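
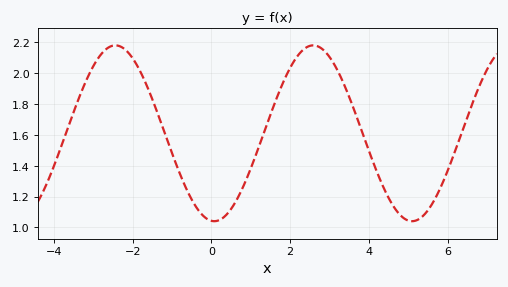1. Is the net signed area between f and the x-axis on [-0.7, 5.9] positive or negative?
positive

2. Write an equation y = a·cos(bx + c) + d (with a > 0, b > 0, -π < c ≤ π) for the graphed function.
y = 0.57cos(1.25x + 3.05) + 1.61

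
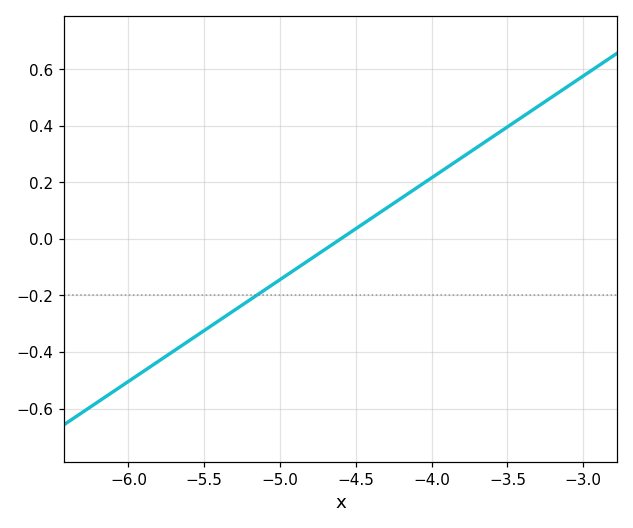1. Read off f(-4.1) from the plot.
0.18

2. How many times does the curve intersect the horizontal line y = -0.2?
1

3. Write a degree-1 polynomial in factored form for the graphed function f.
y = 0.36(x + 4.6)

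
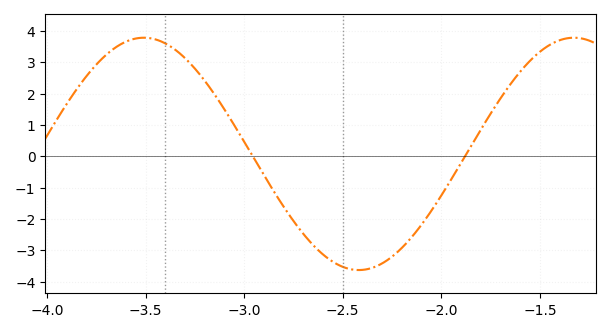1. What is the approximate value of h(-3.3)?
3.1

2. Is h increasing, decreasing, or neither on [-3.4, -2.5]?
decreasing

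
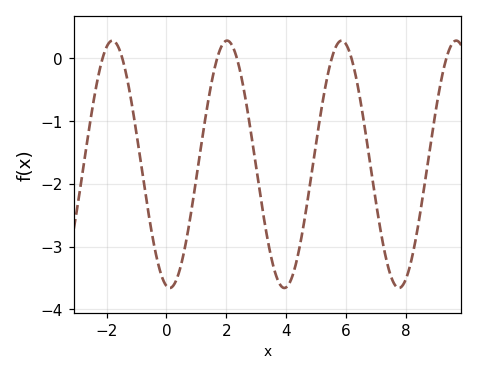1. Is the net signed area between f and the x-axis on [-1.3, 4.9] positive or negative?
negative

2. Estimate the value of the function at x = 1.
-1.9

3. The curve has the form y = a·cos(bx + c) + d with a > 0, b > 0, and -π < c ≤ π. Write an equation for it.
y = 1.97cos(1.6x + 3) - 1.69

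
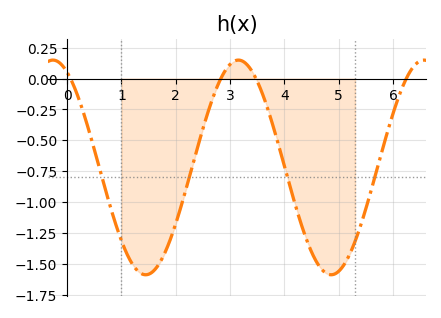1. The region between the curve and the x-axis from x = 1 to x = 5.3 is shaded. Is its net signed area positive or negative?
negative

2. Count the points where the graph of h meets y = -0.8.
4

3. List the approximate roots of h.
0.1, 2.8, 3.5, 6.2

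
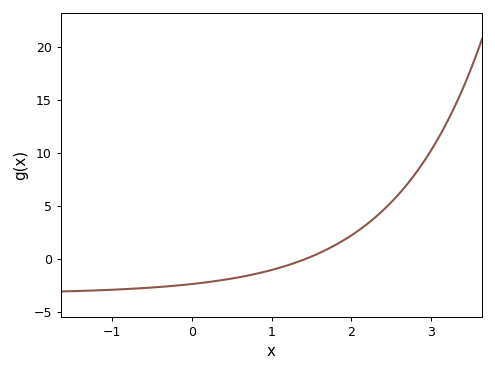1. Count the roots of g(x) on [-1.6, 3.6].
1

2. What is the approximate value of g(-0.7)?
-3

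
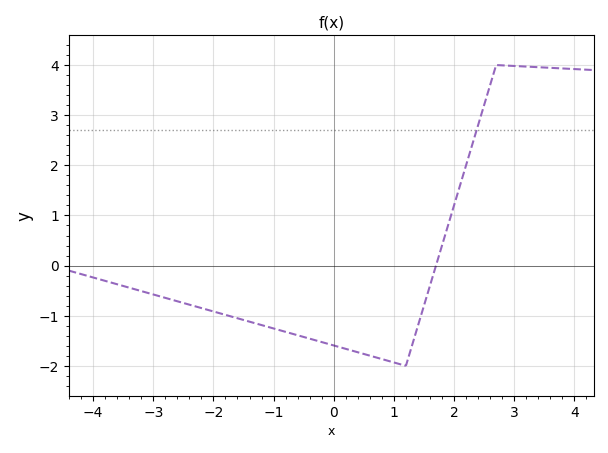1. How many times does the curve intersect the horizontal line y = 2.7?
1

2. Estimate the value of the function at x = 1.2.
-2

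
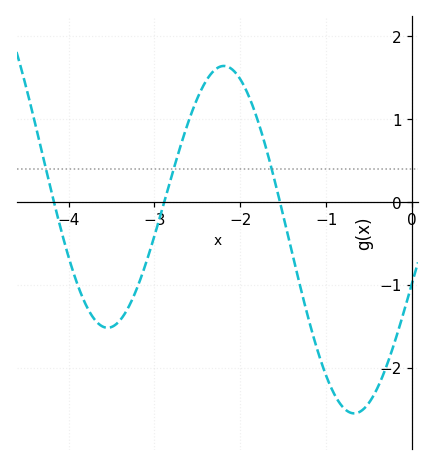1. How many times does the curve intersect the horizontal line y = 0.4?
3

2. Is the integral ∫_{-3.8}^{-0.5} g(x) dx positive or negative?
negative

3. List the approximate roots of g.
-4.2, -2.9, -1.5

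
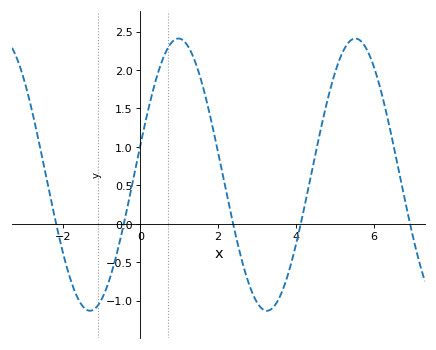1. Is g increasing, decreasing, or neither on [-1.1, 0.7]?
increasing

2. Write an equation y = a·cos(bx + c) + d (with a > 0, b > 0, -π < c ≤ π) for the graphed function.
y = 1.77cos(1.4x - 1.4) + 0.64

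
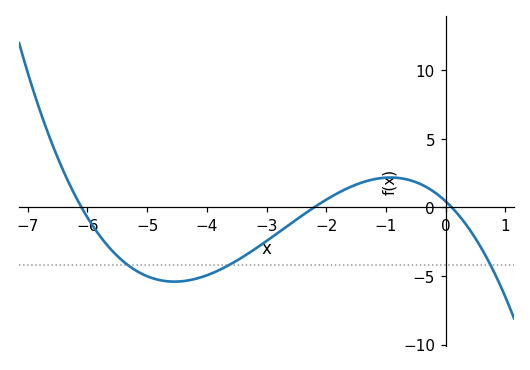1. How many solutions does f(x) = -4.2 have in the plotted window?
3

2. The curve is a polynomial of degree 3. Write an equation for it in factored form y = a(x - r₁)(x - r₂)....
y = -0.32(x + 6.1)(x + 2.2)(x - 0.1)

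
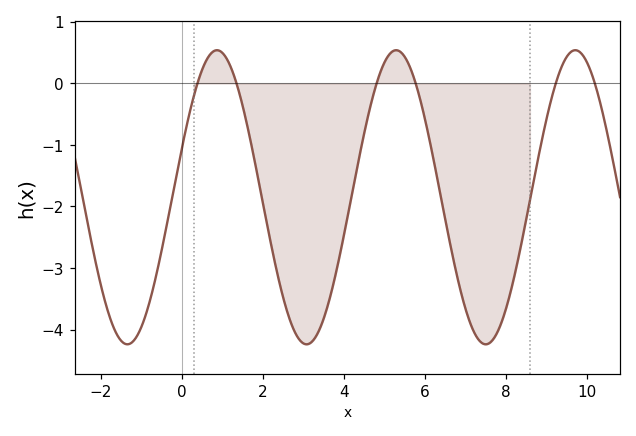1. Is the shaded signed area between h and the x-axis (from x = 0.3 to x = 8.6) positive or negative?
negative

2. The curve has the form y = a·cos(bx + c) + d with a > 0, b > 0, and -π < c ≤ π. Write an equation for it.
y = 2.39cos(1.4x - 1.2) - 1.85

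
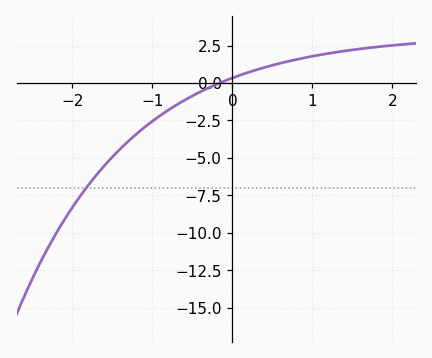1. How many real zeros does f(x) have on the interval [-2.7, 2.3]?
1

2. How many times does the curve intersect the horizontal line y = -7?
1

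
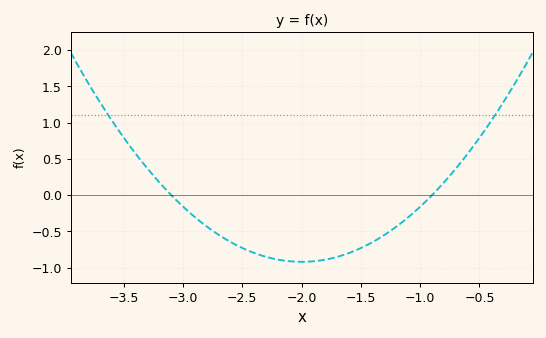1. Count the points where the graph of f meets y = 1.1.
2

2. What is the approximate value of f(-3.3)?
0.365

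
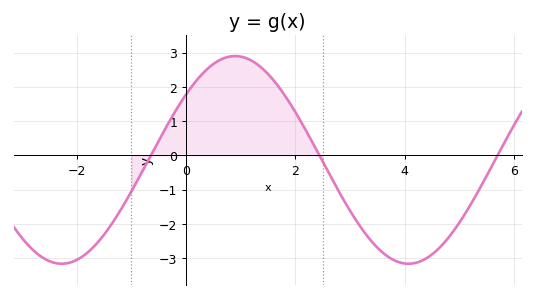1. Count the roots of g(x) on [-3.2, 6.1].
3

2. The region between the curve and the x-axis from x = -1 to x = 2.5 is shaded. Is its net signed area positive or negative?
positive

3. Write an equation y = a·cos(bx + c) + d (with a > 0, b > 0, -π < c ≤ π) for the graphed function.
y = 3.03cos(0.99x - 0.89) - 0.13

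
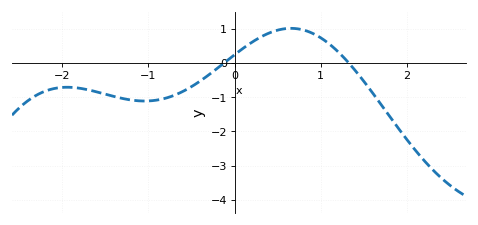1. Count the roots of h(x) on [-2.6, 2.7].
2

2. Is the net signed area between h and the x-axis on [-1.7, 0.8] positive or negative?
negative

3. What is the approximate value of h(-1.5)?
-0.9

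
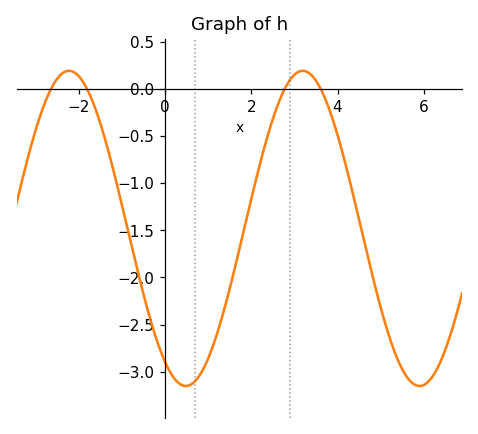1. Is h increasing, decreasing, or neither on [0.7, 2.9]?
increasing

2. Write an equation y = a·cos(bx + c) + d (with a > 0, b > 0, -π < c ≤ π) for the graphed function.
y = 1.67cos(1.2x + 2.6) - 1.48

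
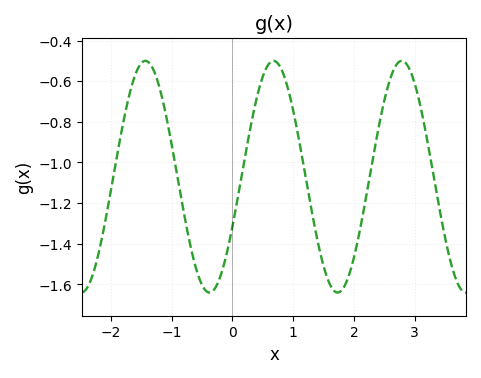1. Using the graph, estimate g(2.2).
-1.17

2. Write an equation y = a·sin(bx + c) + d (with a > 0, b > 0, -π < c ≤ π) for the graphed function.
y = 0.57sin(2.98x - 0.45) - 1.07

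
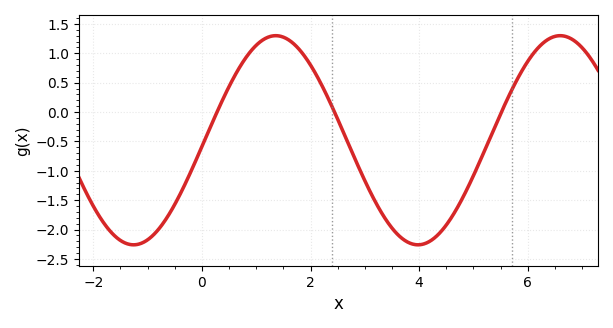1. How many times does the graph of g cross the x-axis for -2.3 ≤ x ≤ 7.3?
3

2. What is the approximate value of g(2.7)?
-0.55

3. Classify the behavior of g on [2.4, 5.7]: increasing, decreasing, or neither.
neither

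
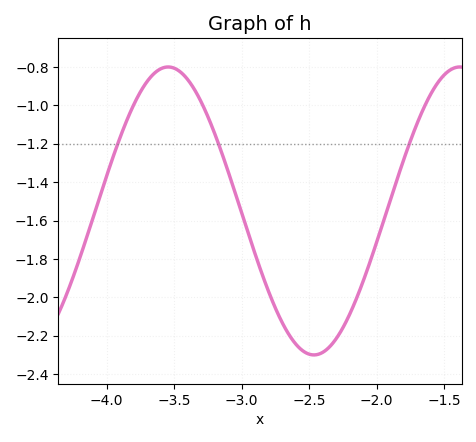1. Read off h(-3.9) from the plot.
-1.17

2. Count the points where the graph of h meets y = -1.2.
3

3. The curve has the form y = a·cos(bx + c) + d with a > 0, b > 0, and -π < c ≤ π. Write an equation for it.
y = 0.75cos(2.91x - 2.25) - 1.55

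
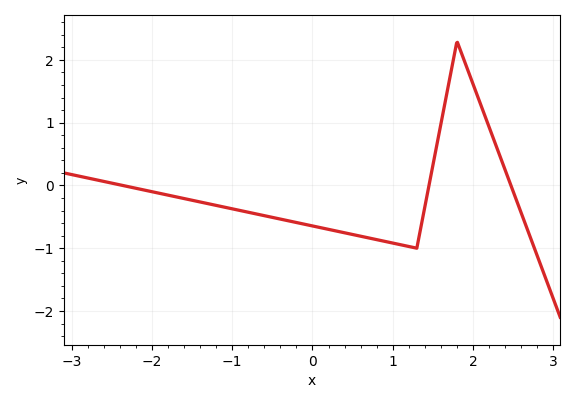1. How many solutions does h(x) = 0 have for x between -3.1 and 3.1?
3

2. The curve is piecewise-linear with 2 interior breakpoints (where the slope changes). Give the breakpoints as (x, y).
(1.3, -1); (1.8, 2.3)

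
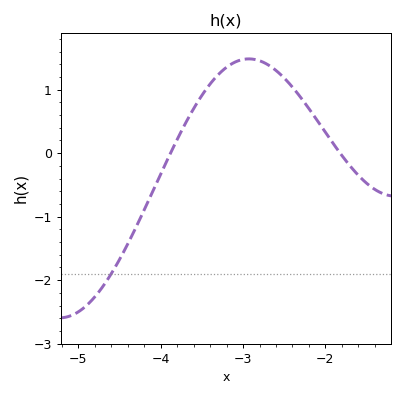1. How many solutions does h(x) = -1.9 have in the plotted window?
1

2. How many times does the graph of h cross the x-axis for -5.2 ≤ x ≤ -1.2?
2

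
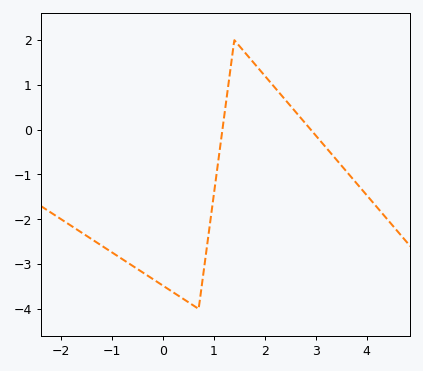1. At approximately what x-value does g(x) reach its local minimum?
0.699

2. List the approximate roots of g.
1.17, 2.9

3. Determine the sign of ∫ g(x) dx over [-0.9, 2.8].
negative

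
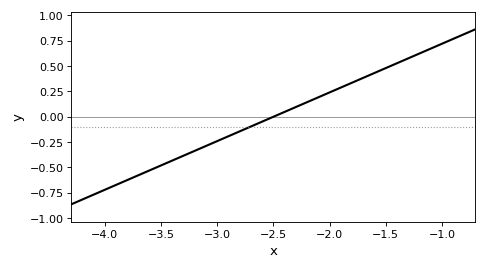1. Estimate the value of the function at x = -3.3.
-0.38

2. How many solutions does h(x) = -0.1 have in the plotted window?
1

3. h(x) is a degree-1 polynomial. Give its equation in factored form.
y = 0.48(x + 2.5)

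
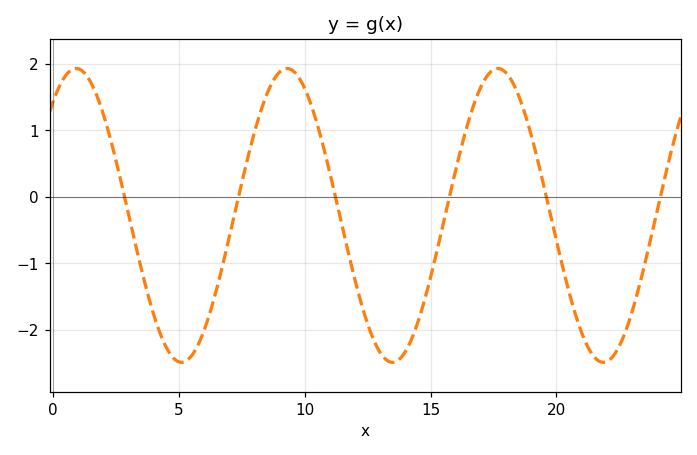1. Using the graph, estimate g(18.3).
1.7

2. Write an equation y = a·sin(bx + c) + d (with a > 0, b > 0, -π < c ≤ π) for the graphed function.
y = 2.21sin(0.75x + 0.88) - 0.28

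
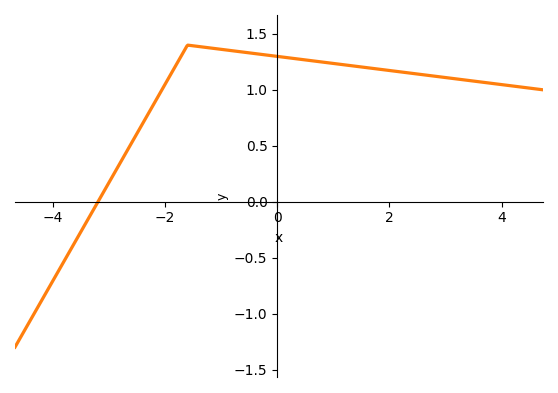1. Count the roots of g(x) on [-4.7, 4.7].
1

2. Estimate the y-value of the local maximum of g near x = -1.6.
1.4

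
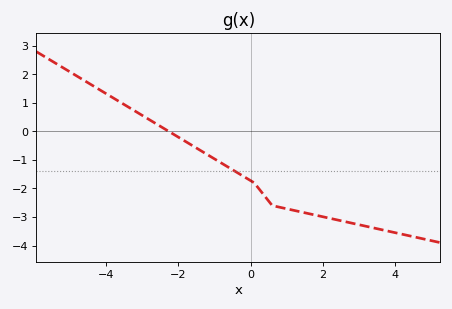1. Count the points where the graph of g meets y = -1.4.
1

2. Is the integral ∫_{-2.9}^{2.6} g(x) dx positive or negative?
negative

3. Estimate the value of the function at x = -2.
-0.201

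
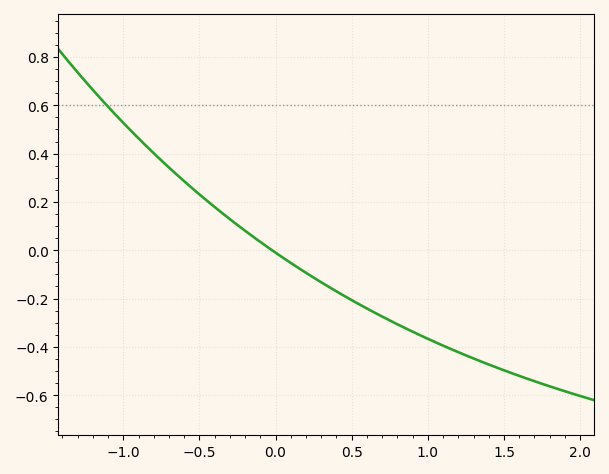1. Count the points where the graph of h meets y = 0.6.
1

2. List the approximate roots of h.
0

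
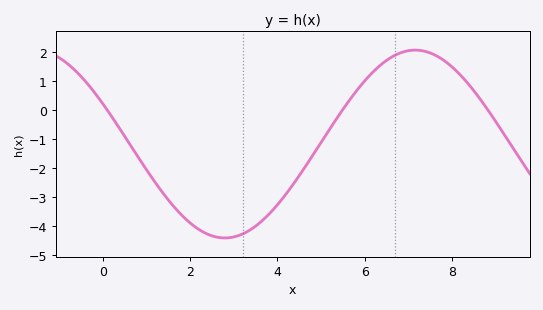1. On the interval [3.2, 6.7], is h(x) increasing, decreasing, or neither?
increasing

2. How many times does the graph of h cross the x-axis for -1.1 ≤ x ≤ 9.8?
3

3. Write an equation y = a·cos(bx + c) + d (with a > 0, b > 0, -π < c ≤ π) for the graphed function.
y = 3.23cos(0.72x + 1.1) - 1.17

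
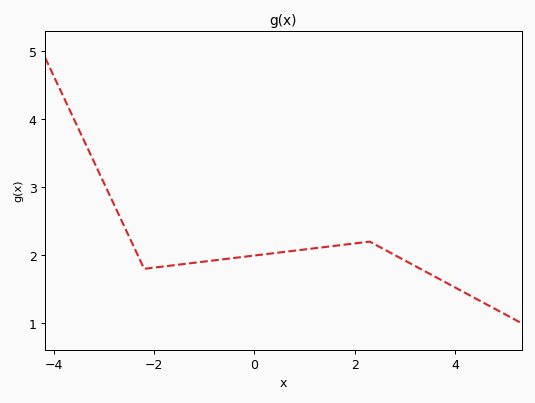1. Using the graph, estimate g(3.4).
1.76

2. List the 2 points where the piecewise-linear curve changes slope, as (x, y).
(-2.2, 1.8); (2.3, 2.2)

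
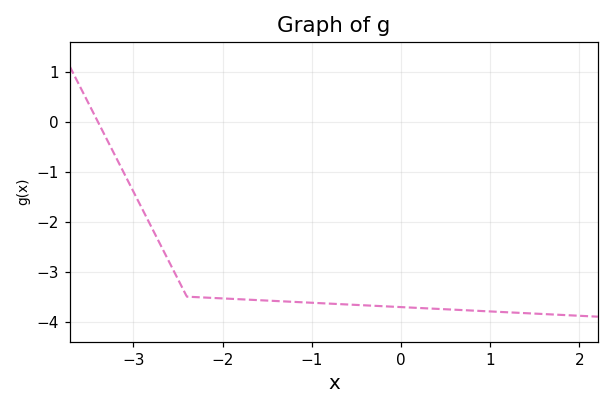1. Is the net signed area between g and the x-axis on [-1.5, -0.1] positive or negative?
negative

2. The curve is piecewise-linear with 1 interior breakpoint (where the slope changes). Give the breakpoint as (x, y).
(-2.4, -3.5)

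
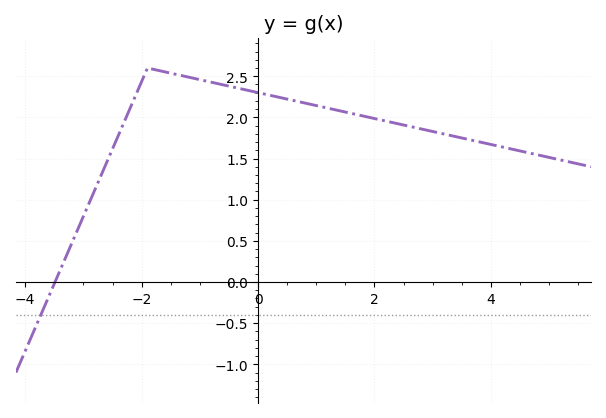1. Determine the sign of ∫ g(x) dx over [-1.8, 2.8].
positive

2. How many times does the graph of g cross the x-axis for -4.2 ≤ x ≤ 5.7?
1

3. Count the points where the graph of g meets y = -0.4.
1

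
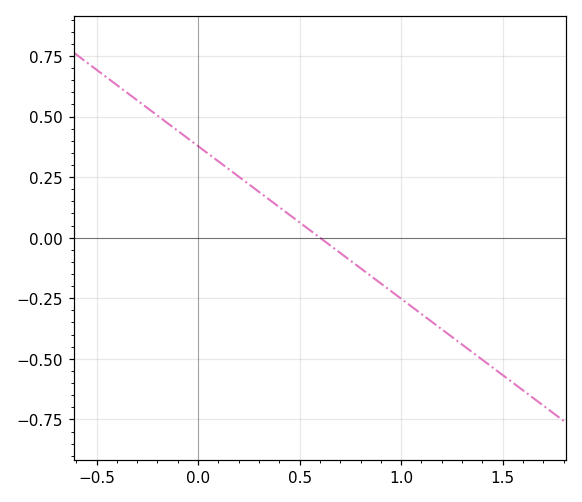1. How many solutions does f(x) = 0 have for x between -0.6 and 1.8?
1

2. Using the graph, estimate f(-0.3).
0.56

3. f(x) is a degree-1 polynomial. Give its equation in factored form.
y = -0.63(x - 0.6)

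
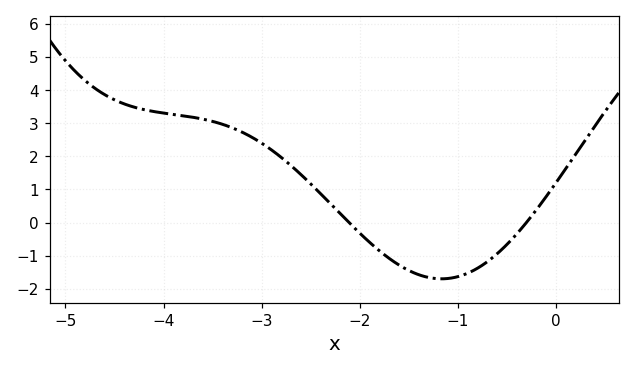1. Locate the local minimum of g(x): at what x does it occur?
-1.2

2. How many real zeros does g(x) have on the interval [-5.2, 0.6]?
2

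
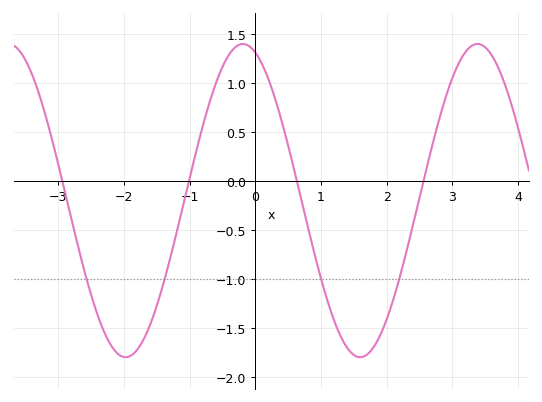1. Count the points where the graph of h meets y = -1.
4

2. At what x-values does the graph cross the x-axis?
-3, -1, 0.6, 2.6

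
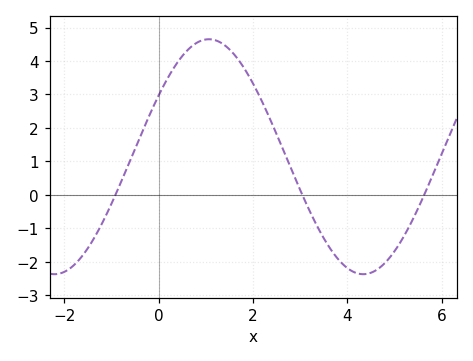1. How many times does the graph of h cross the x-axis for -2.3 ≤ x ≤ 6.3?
3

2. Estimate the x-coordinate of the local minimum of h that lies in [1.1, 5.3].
4.33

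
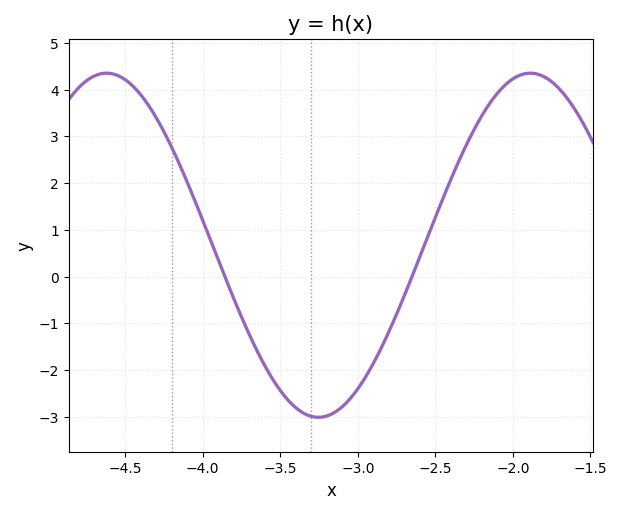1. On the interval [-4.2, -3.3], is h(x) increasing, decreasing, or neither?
decreasing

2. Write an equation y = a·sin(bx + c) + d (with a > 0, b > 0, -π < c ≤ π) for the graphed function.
y = 3.68sin(2.3x - 0.37) + 0.67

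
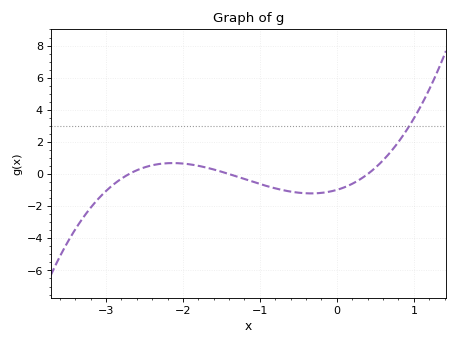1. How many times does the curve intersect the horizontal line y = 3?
1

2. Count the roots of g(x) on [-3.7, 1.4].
3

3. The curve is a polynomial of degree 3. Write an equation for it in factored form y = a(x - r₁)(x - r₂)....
y = 0.65(x + 2.7)(x + 1.4)(x - 0.4)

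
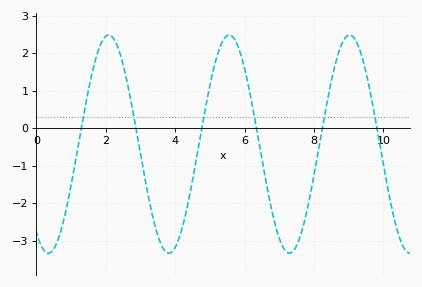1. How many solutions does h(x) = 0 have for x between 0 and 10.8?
6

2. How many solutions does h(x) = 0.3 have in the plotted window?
6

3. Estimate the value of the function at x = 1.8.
2.1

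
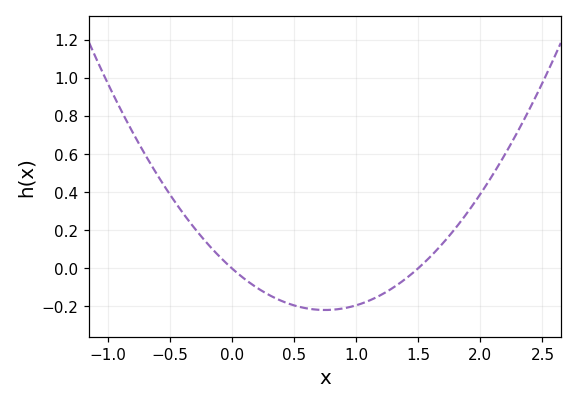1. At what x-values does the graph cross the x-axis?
0, 1.5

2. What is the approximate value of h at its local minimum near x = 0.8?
-0.22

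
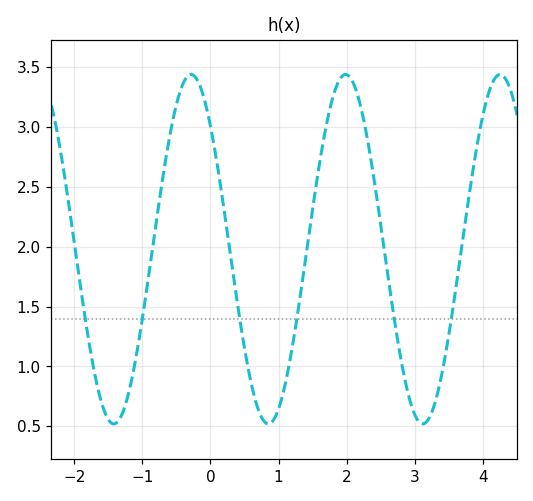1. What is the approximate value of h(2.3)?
2.91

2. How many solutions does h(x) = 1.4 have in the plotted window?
6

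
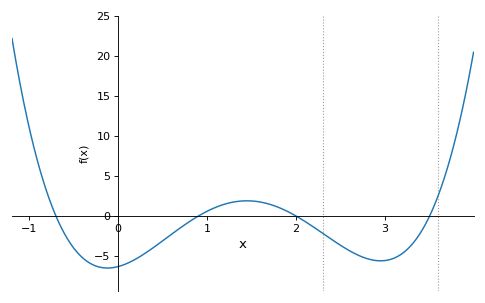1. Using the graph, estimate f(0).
-6.31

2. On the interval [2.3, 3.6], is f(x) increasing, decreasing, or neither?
neither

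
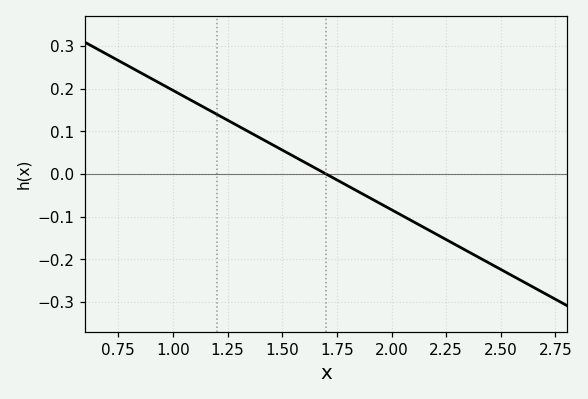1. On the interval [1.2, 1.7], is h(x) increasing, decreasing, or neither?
decreasing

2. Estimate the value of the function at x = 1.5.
0.06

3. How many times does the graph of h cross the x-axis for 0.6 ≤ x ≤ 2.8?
1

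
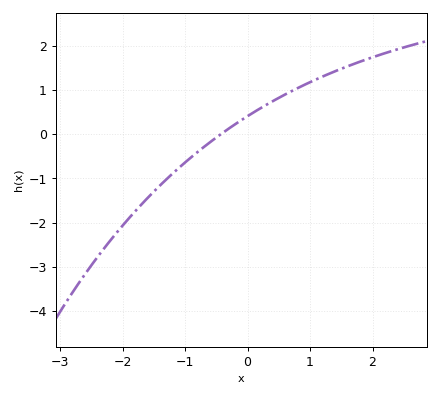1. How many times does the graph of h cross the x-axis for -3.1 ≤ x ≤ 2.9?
1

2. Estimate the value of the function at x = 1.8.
1.6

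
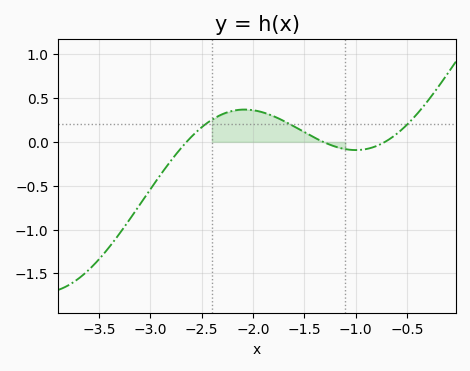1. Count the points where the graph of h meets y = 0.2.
3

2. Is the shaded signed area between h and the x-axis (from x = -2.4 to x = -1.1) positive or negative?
positive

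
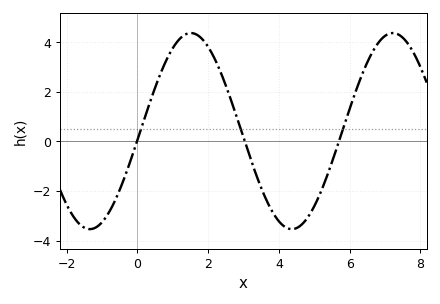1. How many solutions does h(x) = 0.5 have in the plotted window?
3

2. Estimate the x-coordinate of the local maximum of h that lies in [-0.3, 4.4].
1.6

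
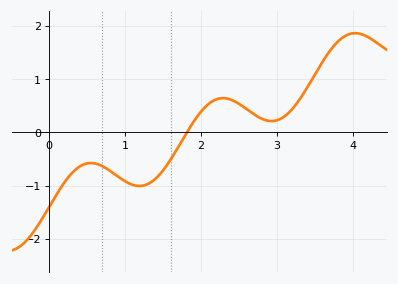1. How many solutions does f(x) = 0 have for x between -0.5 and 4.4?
1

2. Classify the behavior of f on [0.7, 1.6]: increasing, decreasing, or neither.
neither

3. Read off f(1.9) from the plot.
0.191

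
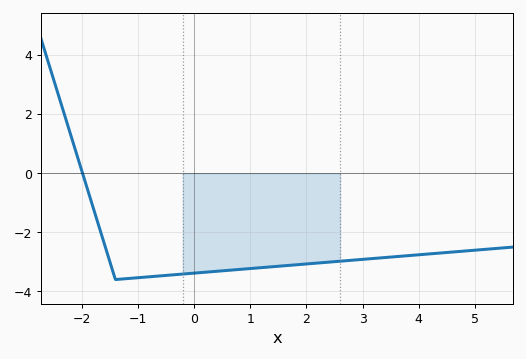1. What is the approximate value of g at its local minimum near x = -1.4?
-3.6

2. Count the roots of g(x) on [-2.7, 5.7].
1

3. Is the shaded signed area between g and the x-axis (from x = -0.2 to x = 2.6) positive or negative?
negative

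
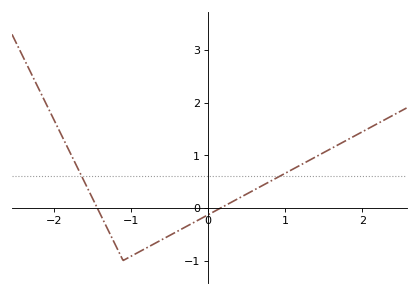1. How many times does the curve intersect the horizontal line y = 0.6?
2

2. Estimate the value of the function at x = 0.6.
0.3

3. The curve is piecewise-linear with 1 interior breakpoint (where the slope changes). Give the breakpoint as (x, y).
(-1.1, -1)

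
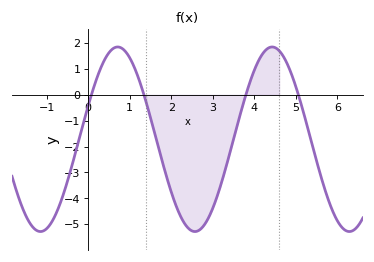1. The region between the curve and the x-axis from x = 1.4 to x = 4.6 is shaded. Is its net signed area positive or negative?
negative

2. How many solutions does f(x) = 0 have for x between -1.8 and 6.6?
4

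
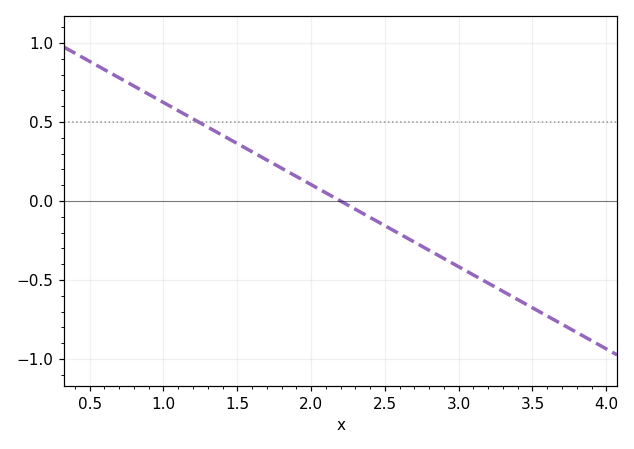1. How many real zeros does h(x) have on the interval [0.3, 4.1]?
1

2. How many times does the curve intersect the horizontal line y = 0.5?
1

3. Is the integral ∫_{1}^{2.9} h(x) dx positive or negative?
positive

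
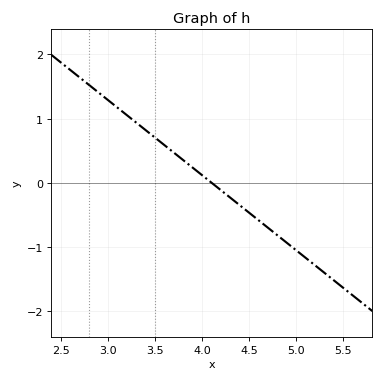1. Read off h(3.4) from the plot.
0.8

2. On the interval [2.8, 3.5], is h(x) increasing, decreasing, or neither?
decreasing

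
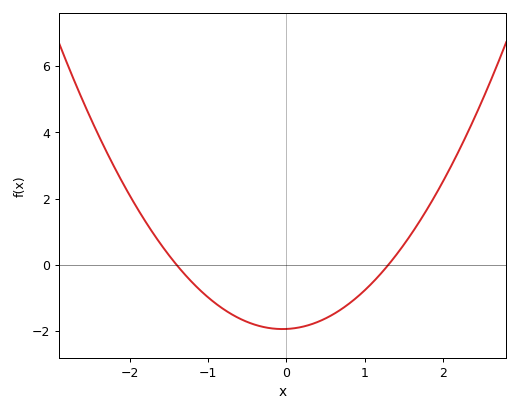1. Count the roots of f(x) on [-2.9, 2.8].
2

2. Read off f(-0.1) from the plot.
-1.93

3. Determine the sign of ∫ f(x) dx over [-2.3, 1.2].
negative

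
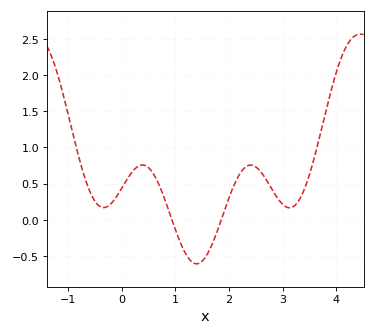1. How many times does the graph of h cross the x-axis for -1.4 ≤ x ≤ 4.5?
2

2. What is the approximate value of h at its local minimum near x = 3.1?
0.15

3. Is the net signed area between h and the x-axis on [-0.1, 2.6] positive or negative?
positive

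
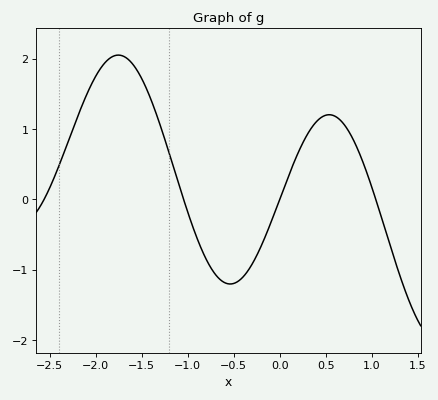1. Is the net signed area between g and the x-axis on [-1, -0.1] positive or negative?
negative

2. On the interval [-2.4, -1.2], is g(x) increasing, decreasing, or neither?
neither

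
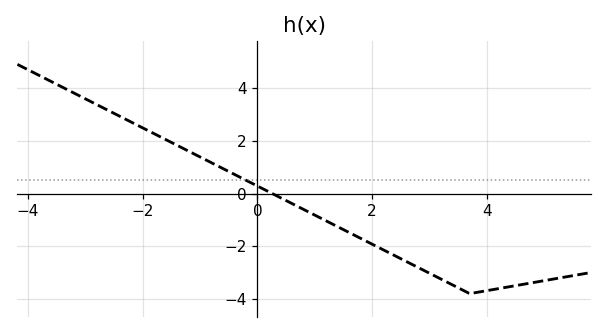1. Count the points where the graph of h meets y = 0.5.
1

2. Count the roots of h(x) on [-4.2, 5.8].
1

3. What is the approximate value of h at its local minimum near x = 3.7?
-3.8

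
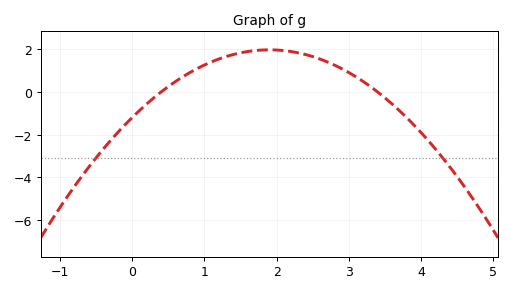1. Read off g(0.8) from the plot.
0.915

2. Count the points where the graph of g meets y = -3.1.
2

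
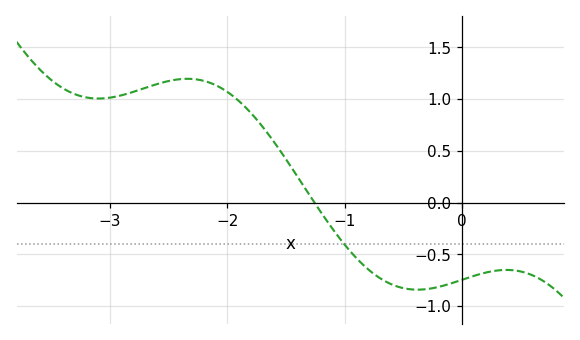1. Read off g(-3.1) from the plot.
1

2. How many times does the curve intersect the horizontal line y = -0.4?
1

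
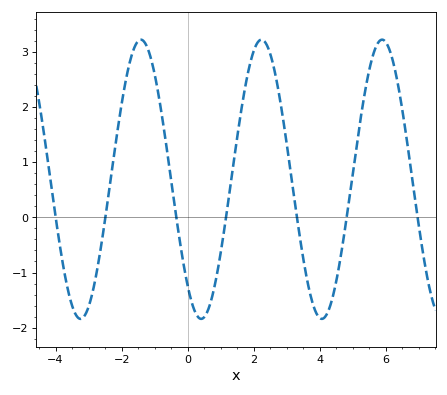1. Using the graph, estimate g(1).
-0.6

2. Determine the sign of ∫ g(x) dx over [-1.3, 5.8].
positive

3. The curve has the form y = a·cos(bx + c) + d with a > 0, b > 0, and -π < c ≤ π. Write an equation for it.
y = 2.53cos(1.7x + 2.4) + 0.69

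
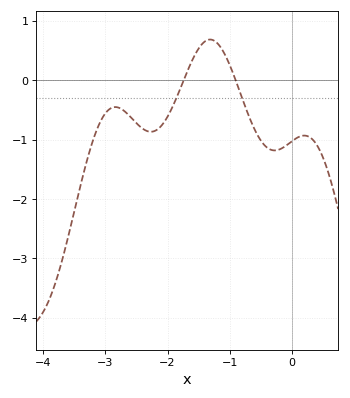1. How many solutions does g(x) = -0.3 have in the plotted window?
2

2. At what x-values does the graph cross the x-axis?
-1.74, -0.905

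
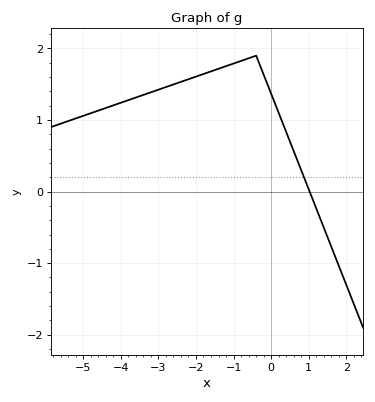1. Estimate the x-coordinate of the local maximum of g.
-0.4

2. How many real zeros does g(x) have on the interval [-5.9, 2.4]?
1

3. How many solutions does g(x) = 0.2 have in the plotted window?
1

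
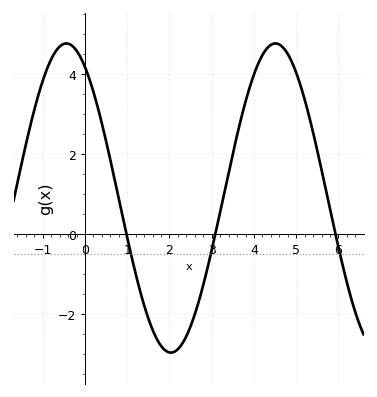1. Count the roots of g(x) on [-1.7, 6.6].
3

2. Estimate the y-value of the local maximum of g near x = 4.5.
4.76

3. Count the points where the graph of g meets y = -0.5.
3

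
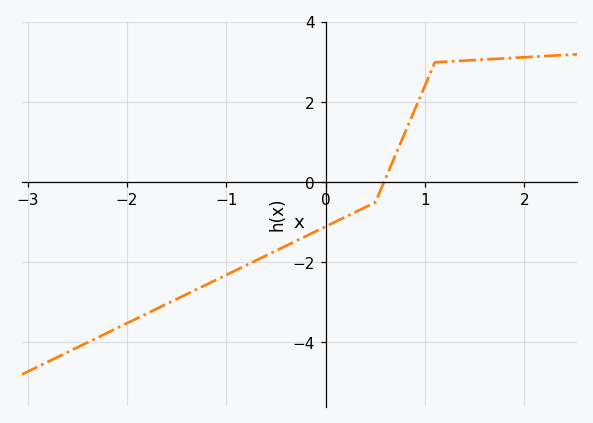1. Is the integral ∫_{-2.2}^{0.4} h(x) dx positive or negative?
negative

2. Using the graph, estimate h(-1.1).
-2.43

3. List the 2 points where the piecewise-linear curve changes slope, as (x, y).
(0.5, -0.5); (1.1, 3)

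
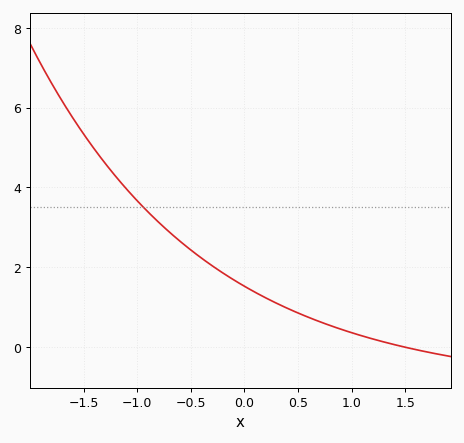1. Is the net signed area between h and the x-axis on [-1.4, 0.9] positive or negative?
positive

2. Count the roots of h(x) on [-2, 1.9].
1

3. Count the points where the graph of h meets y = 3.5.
1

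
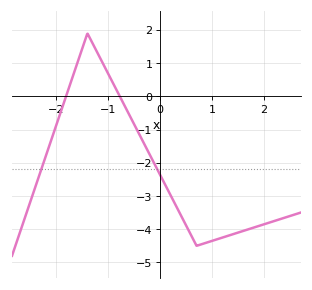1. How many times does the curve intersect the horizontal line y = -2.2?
2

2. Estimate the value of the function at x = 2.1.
-3.8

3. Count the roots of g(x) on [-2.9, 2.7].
2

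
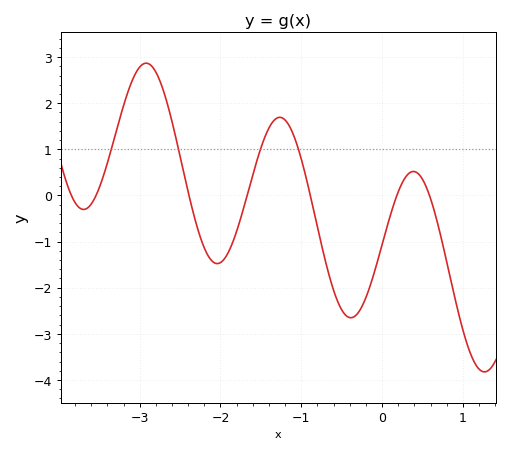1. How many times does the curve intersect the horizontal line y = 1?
4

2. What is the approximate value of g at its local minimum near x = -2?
-1.5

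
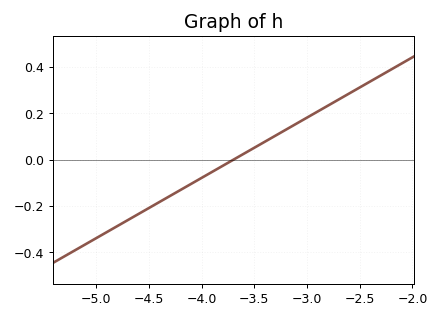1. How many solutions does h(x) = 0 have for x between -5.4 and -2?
1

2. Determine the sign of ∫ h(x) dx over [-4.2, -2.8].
positive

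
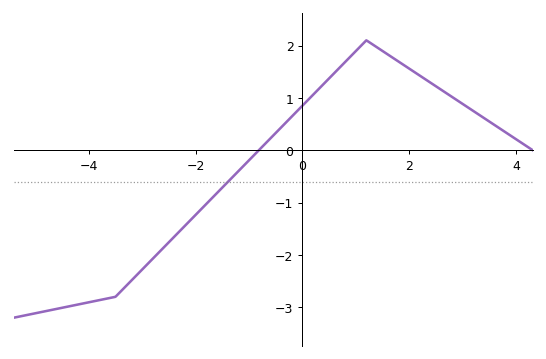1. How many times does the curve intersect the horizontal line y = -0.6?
1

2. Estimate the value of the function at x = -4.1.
-2.93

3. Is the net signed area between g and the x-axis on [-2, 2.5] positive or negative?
positive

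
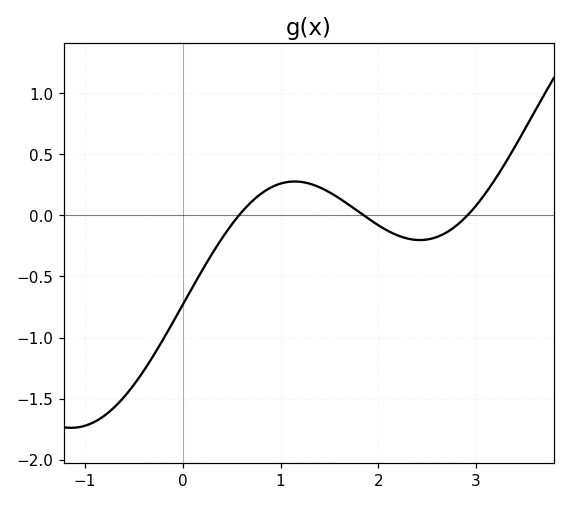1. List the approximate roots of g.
0.575, 1.85, 2.91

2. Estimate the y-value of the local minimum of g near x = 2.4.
-0.203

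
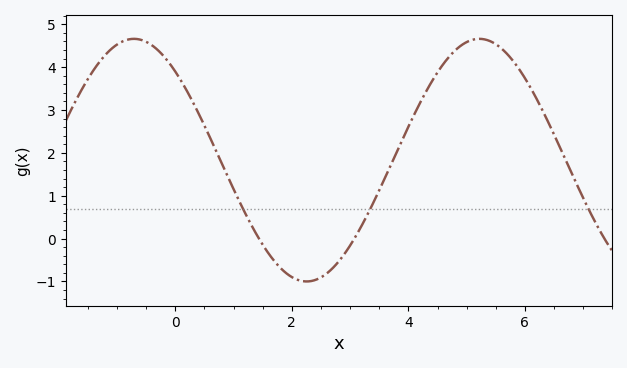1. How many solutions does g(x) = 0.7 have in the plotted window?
3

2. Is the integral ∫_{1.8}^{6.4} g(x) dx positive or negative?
positive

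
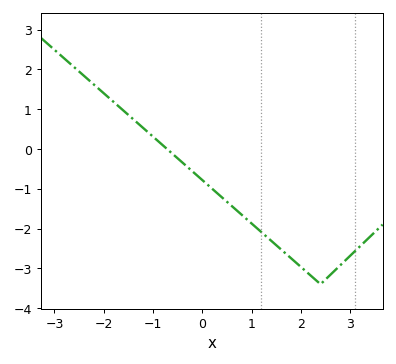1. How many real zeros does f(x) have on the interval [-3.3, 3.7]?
1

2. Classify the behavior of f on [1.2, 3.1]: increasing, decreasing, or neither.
neither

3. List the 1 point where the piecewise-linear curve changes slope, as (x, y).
(2.4, -3.4)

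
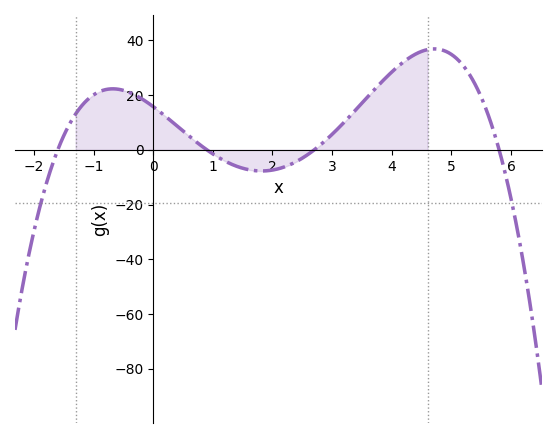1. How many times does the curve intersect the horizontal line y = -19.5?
2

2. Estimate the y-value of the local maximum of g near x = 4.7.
36.9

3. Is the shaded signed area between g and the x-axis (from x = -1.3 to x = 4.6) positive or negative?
positive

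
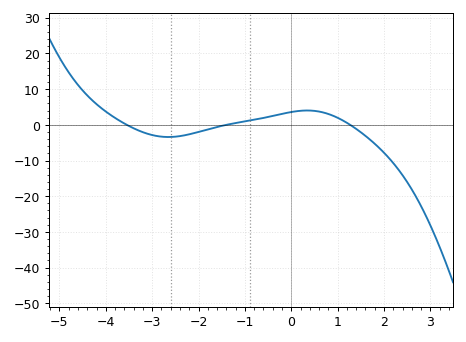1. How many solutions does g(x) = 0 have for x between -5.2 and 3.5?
3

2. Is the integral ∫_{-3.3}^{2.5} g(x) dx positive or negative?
negative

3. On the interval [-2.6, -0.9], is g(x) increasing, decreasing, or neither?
increasing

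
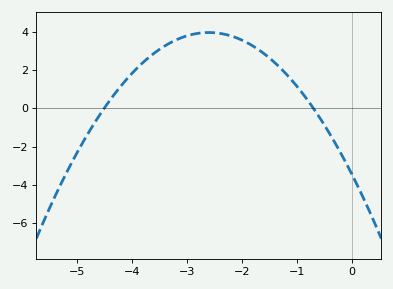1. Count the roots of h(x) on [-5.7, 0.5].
2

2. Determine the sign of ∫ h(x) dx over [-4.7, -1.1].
positive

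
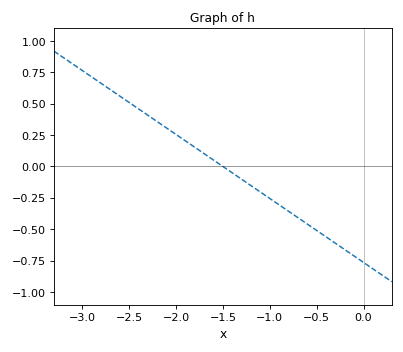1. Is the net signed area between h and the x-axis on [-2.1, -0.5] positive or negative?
negative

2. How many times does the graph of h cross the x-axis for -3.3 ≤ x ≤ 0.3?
1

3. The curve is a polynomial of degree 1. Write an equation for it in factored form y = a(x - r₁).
y = -0.51(x + 1.5)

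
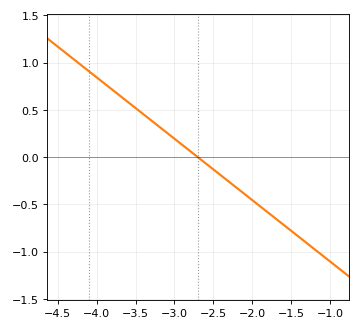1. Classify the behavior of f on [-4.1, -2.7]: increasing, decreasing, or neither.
decreasing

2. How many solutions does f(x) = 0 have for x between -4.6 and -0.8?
1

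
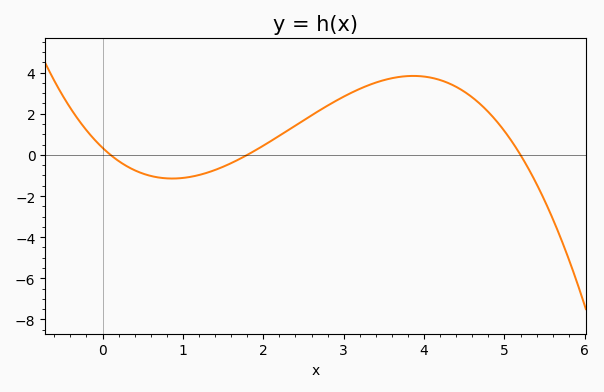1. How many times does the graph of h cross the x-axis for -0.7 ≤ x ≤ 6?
3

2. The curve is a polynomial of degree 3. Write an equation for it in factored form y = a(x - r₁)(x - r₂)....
y = -0.37(x - 0.1)(x - 1.8)(x - 5.2)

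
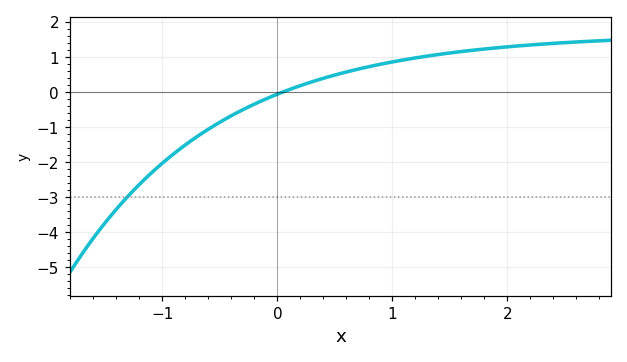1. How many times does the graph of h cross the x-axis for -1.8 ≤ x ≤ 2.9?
1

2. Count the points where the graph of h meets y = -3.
1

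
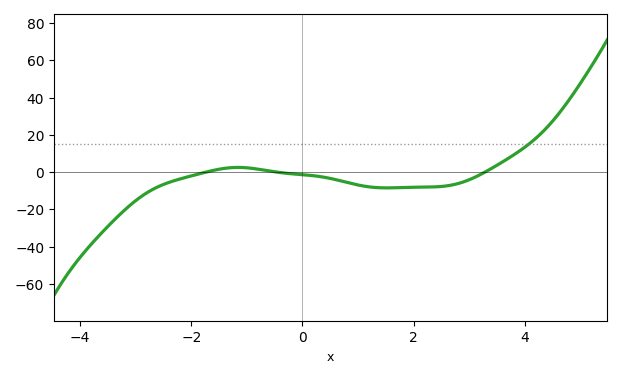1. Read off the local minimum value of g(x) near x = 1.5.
-8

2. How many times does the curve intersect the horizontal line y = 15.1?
1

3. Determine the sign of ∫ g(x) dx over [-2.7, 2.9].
negative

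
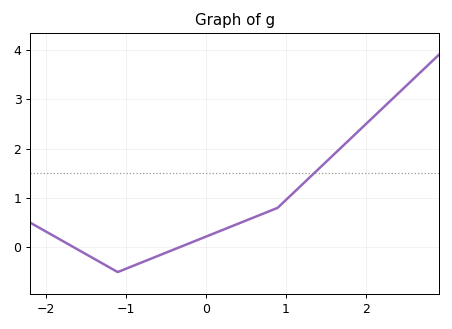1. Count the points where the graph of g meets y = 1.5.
1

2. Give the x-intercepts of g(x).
-1.6, -0.3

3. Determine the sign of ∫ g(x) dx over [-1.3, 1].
positive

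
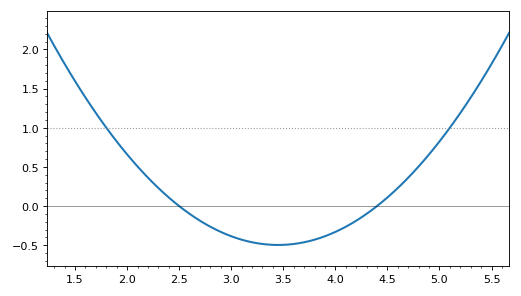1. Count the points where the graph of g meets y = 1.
2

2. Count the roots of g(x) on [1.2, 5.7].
2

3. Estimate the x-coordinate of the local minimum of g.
3.45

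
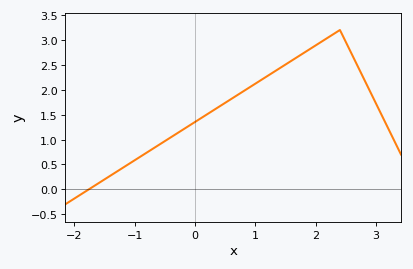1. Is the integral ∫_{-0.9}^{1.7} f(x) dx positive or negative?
positive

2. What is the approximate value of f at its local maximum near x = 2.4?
3.2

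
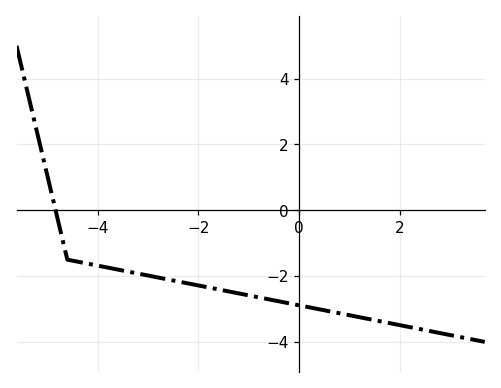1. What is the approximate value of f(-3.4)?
-1.8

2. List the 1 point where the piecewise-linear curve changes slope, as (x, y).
(-4.6, -1.5)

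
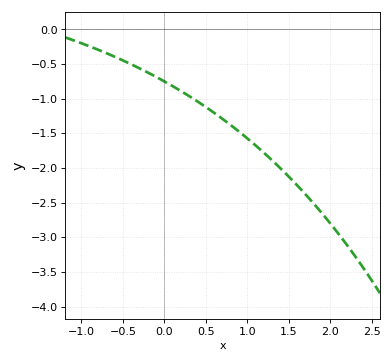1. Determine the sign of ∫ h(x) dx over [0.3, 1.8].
negative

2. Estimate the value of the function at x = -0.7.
-0.342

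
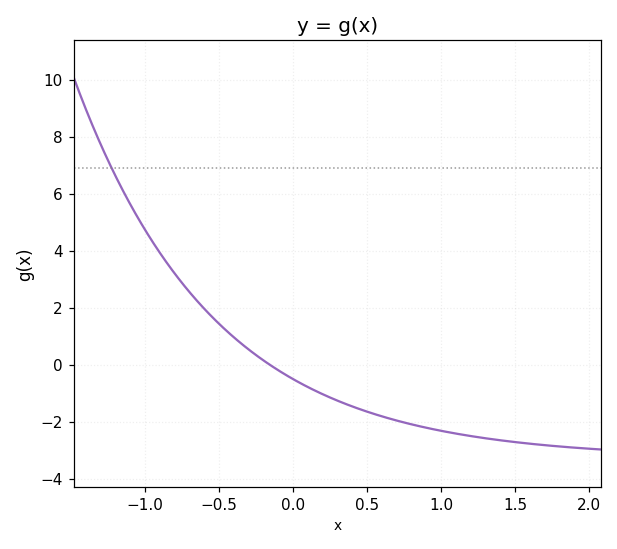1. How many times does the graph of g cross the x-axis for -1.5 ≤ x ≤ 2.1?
1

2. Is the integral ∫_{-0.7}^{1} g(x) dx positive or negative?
negative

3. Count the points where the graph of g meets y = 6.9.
1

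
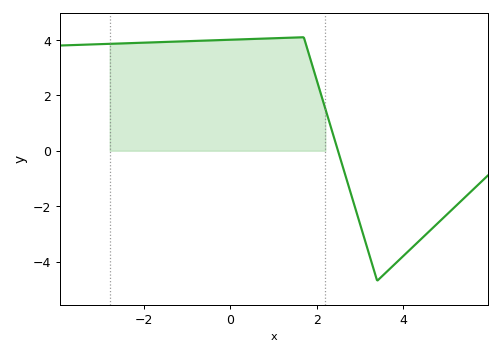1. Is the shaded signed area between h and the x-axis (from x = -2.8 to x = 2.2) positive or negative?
positive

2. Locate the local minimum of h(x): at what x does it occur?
3.4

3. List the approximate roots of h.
2.4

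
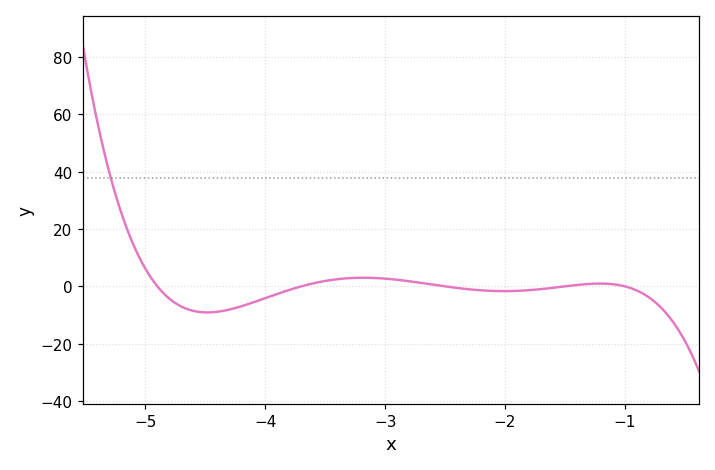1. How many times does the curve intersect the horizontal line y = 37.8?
1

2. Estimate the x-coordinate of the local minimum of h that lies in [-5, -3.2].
-4.5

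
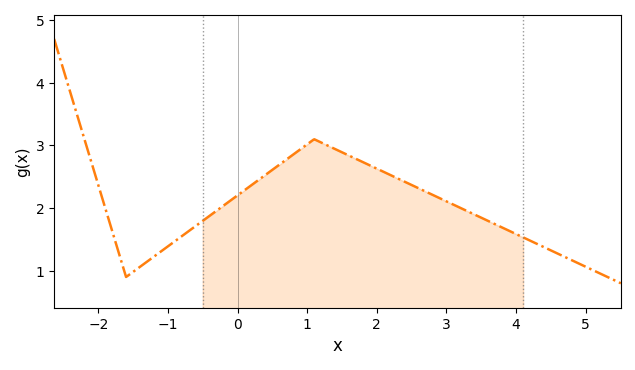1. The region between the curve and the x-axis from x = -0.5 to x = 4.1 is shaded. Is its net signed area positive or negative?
positive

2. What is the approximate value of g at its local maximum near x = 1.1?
3.1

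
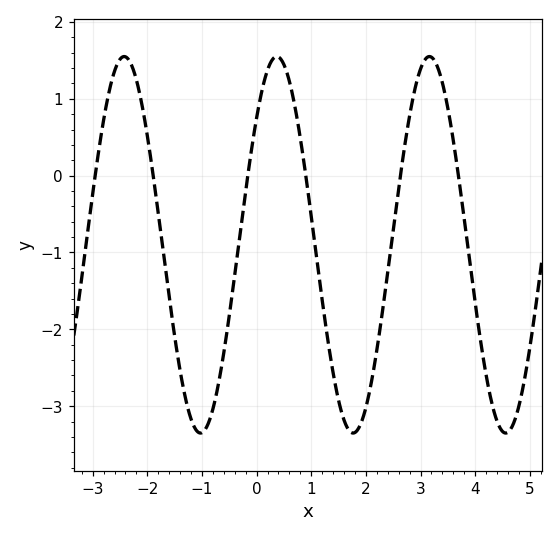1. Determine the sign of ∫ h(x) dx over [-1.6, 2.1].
negative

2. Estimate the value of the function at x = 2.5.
-0.7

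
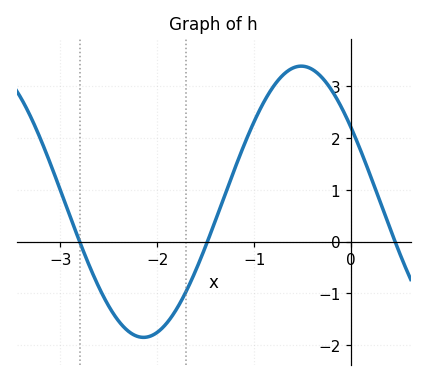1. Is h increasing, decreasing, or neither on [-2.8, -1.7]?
neither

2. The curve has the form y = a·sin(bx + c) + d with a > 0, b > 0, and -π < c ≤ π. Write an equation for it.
y = 2.62sin(1.9x + 2.6) + 0.77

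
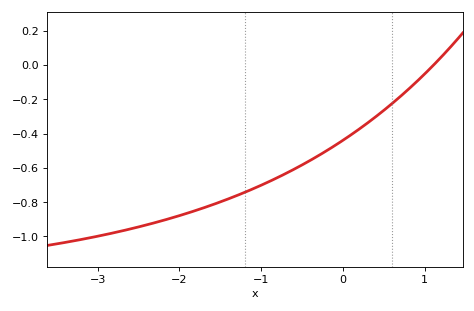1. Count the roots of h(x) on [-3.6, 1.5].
1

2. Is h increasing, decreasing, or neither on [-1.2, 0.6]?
increasing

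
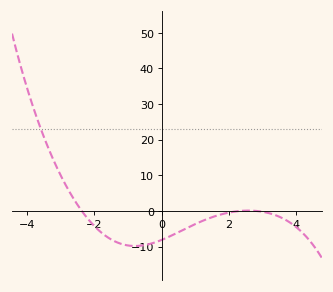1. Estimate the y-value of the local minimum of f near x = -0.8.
-9.83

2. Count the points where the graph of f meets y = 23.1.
1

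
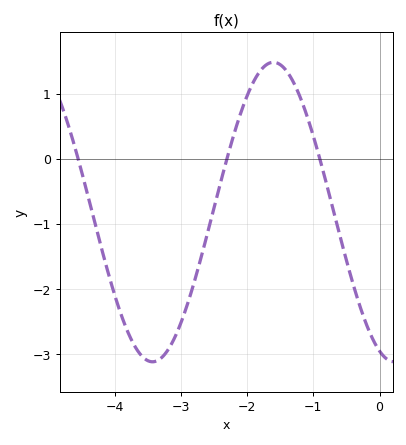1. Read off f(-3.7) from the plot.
-2.9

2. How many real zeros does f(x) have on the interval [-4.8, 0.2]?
3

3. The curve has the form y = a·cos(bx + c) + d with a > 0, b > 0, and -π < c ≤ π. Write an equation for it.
y = 2.3cos(1.7x + 2.8) - 0.82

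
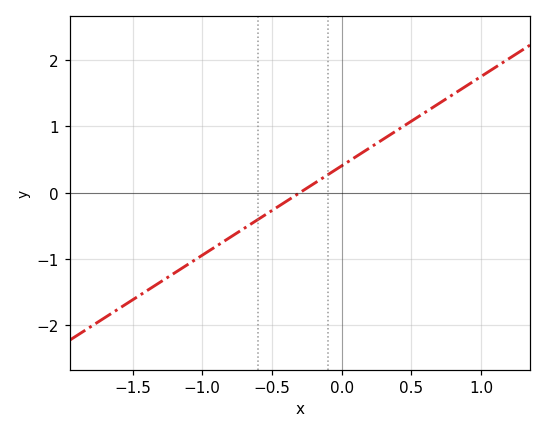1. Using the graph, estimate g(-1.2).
-1.2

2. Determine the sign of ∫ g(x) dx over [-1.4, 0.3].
negative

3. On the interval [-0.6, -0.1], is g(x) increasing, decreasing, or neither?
increasing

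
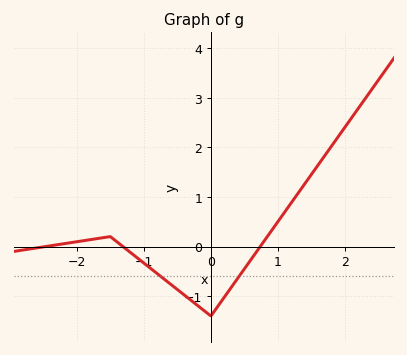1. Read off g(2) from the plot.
2.4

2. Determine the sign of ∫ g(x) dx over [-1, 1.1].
negative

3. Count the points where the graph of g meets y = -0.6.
2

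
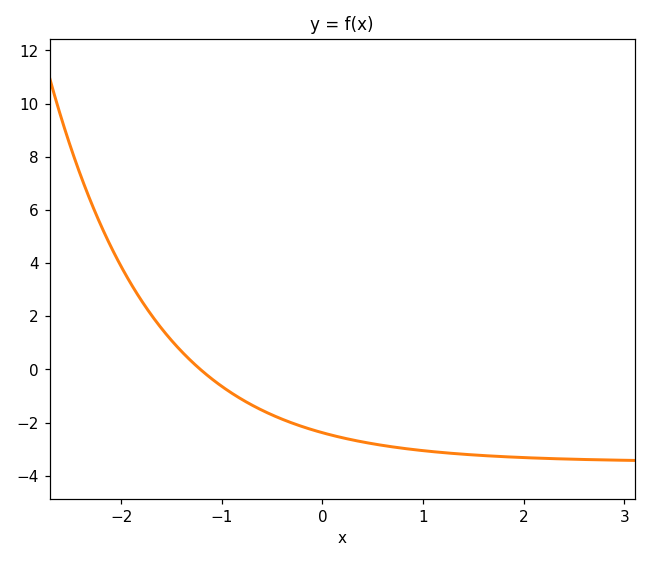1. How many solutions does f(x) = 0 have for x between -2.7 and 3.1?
1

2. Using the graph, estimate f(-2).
3.8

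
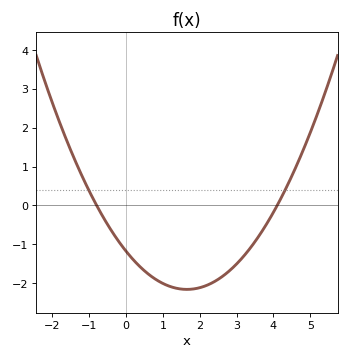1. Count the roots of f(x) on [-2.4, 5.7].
2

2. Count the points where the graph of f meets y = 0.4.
2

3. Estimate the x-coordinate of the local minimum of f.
1.65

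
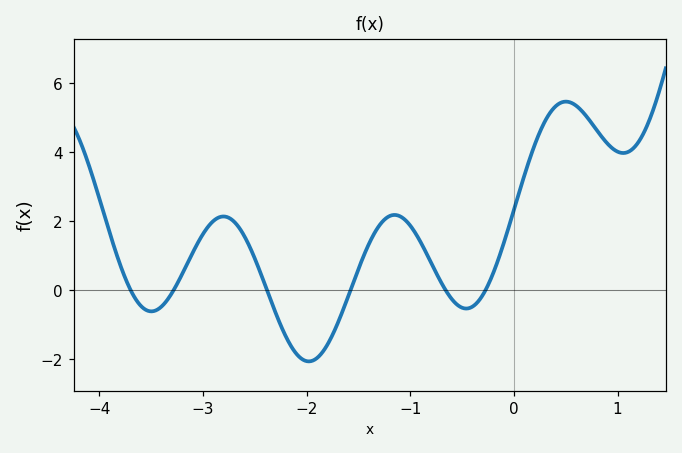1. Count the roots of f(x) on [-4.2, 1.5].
6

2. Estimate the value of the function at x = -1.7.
-0.957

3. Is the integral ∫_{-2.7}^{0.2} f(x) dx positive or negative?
positive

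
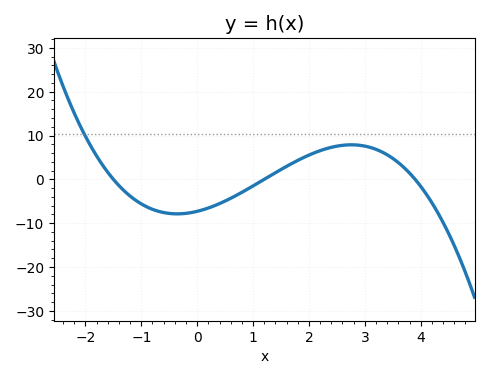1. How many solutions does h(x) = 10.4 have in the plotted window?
1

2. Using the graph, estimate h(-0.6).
-8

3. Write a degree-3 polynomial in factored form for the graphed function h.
y = -1.04(x + 1.5)(x - 1.2)(x - 3.9)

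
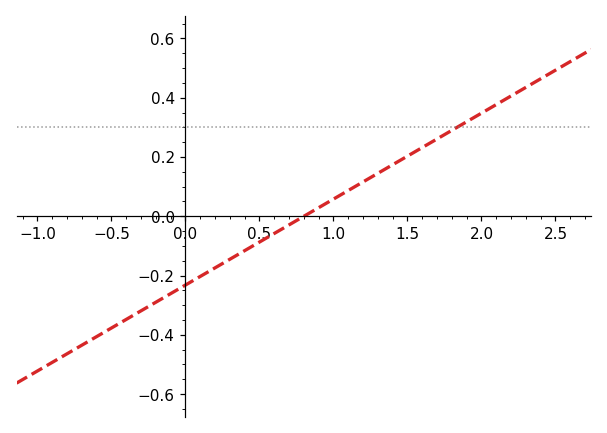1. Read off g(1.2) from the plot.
0.12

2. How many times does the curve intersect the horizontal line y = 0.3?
1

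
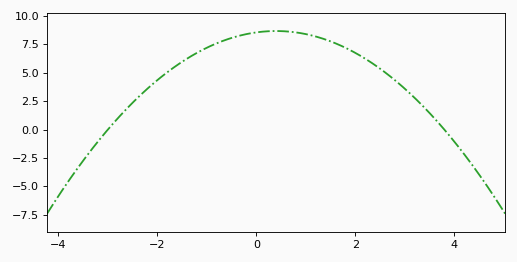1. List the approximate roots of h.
-3, 3.8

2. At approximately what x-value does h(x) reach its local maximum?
0.4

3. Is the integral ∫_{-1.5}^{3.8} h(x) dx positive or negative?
positive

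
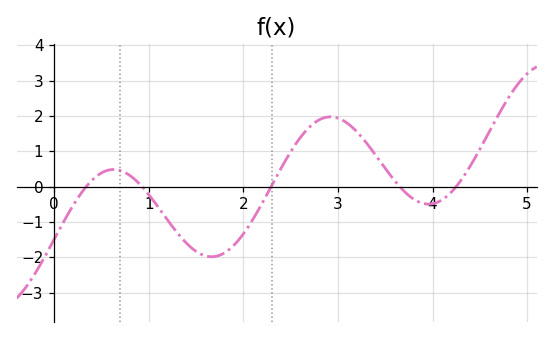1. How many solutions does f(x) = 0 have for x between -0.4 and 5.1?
5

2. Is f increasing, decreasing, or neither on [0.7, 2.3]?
neither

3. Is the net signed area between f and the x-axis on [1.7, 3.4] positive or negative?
positive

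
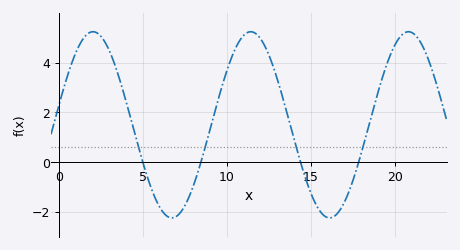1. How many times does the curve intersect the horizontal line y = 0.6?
4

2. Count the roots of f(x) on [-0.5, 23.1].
4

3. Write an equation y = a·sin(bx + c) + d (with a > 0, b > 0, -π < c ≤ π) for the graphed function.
y = 3.74sin(0.67x + 0.202) + 1.5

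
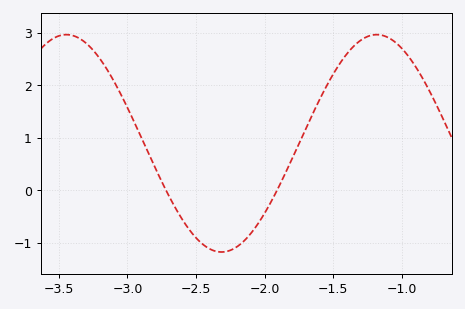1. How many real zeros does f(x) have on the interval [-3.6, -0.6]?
2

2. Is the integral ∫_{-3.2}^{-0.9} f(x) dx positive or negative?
positive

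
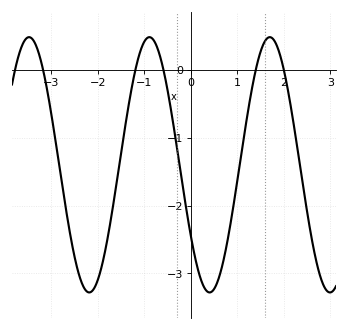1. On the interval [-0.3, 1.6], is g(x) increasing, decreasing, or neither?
neither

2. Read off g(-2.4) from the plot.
-3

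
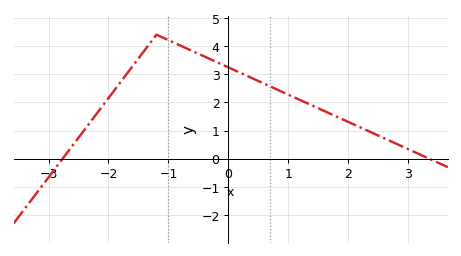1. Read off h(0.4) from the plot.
2.9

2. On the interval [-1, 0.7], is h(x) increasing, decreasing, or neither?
decreasing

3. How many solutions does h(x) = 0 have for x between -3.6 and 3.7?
2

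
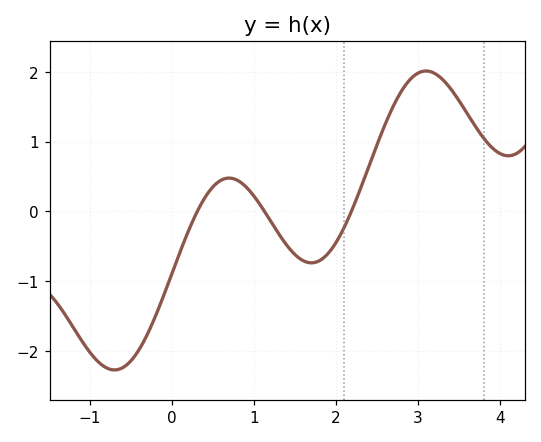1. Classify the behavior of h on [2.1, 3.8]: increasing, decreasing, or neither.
neither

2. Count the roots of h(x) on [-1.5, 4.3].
3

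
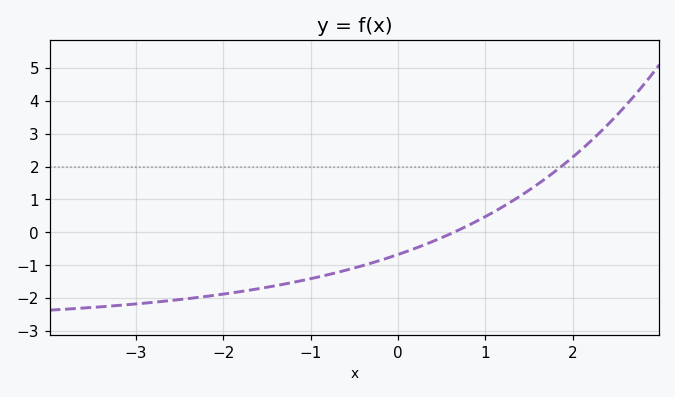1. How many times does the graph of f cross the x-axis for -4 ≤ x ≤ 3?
1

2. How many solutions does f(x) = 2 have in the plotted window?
1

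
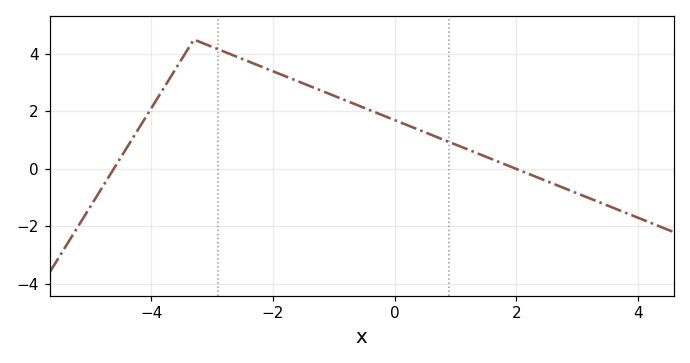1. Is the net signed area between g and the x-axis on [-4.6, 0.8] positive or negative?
positive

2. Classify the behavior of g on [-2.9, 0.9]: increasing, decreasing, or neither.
decreasing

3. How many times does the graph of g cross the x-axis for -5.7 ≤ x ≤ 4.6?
2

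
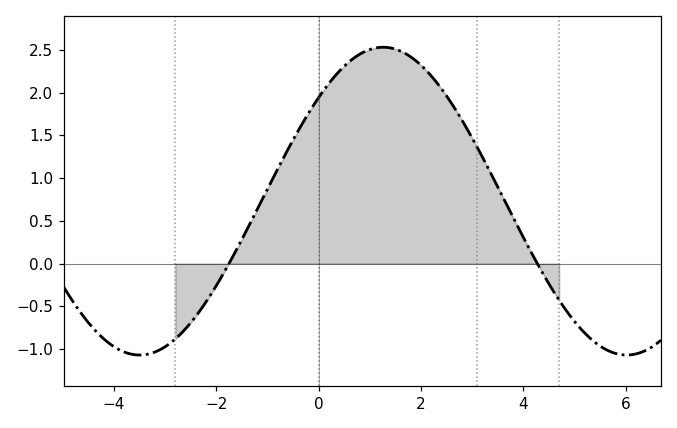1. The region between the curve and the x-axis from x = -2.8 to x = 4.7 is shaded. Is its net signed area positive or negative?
positive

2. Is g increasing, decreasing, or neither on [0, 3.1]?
neither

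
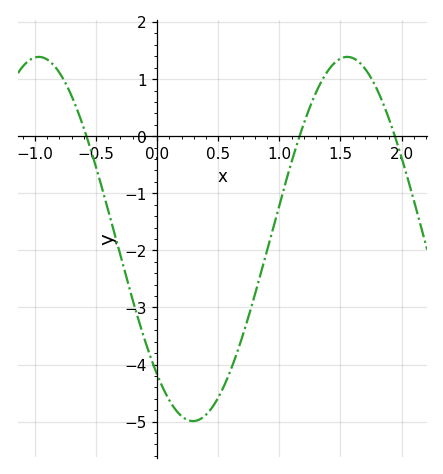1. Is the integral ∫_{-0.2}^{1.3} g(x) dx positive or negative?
negative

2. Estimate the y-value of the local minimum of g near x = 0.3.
-5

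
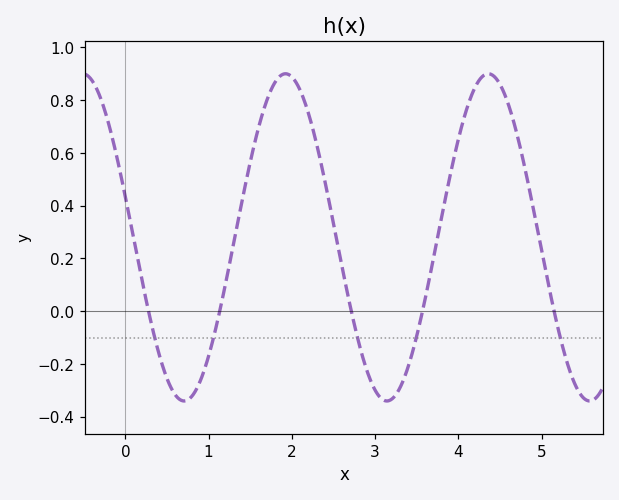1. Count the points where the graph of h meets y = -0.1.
5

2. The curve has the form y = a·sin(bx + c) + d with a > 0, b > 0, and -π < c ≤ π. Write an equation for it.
y = 0.62sin(2.58x + 2.89) + 0.28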